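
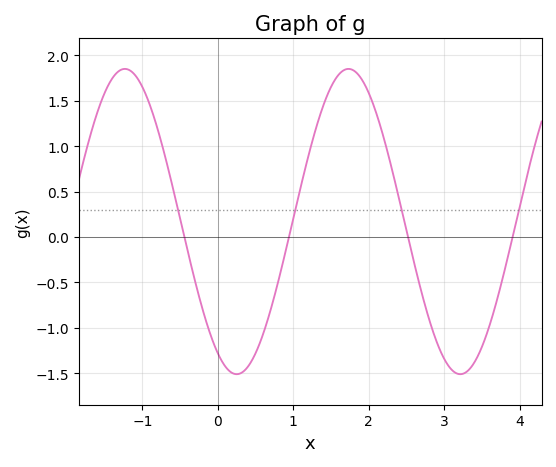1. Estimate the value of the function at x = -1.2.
1.85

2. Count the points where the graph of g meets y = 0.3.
4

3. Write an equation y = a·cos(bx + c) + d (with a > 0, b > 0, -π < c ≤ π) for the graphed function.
y = 1.68cos(2.12x + 2.61) + 0.17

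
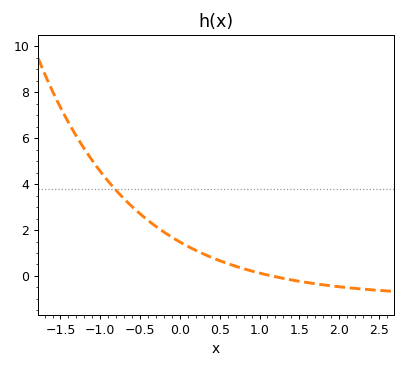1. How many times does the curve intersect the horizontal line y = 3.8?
1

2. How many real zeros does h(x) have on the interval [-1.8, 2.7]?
1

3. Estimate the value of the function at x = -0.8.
3.8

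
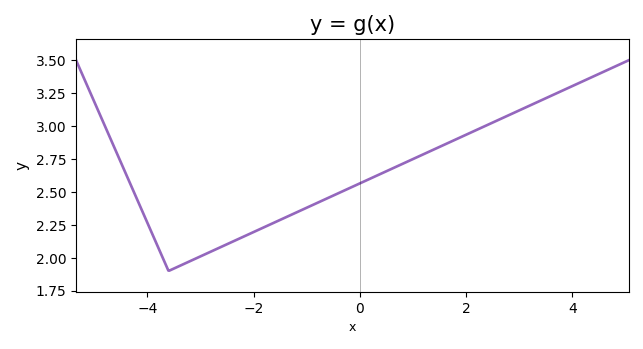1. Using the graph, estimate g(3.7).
3.24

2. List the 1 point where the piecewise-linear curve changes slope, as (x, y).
(-3.6, 1.9)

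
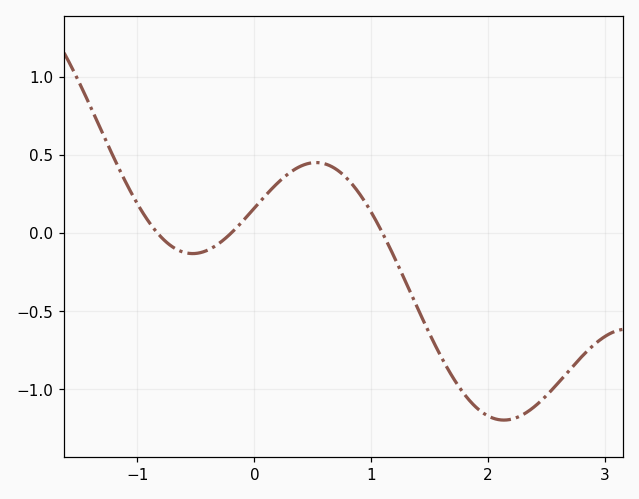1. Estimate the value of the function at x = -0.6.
-0.1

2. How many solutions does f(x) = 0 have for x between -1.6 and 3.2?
3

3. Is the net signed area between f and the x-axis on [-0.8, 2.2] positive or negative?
negative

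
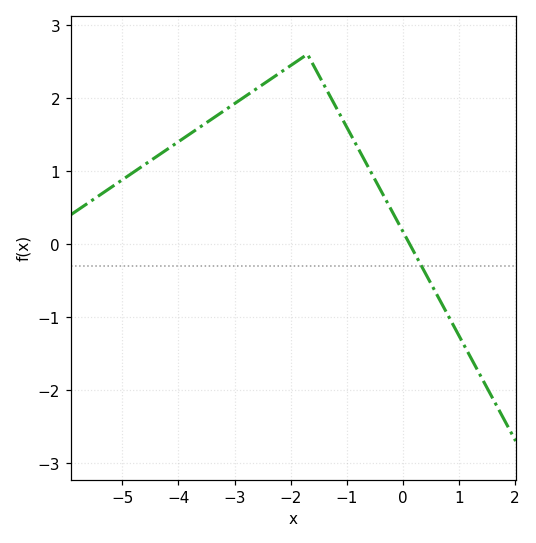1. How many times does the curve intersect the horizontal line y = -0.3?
1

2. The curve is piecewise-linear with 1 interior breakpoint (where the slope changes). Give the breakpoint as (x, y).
(-1.7, 2.6)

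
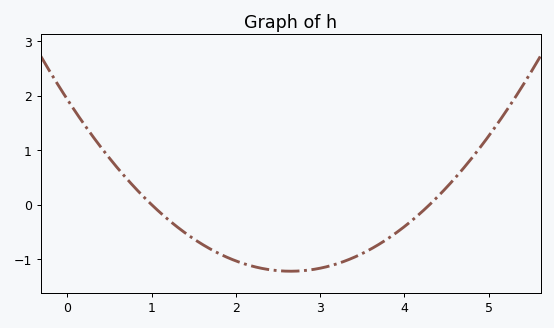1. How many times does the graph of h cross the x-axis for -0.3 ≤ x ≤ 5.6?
2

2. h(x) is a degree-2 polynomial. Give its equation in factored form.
y = 0.45(x - 1)(x - 4.3)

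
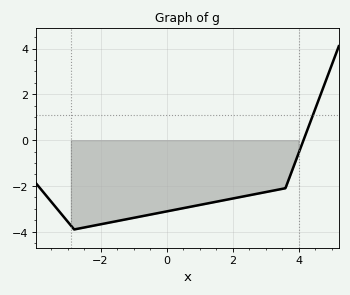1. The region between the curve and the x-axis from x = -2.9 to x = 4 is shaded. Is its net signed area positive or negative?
negative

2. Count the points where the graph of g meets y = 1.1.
1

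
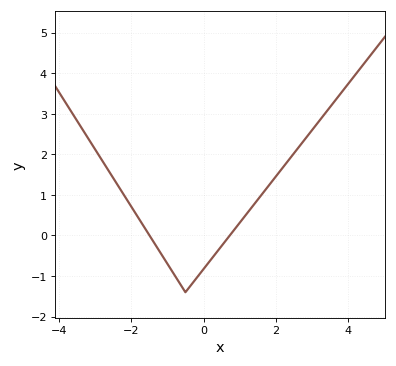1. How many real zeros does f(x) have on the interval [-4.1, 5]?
2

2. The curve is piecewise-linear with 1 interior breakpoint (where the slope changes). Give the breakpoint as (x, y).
(-0.5, -1.4)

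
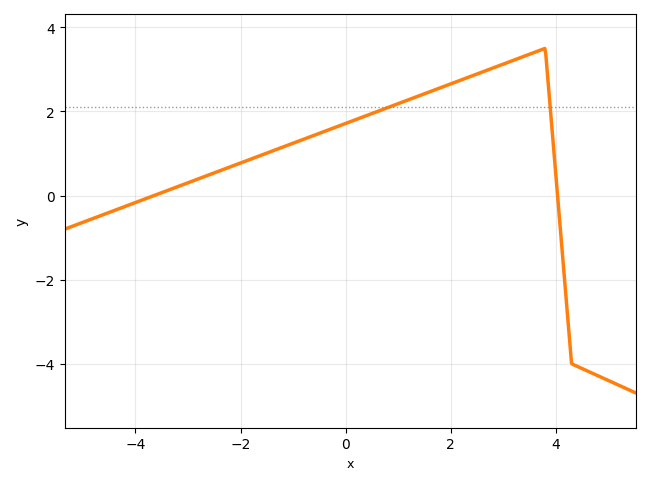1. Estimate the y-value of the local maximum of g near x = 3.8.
3.4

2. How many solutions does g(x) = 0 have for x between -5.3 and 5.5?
2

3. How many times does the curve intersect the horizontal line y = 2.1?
2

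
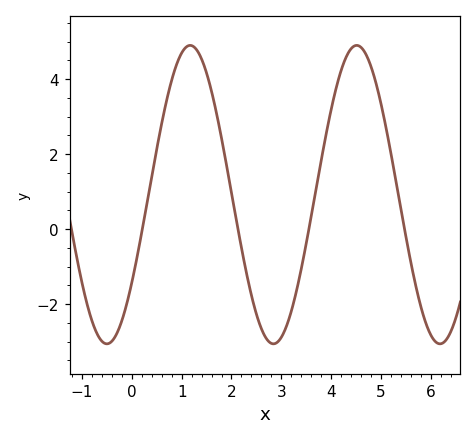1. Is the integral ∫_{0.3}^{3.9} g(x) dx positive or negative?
positive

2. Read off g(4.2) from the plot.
4.23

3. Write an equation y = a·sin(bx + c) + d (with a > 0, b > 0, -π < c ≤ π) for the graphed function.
y = 3.98sin(1.88x - 0.63) + 0.92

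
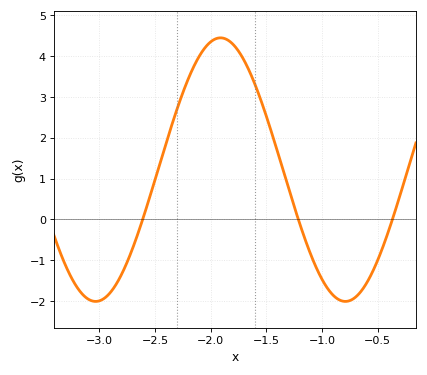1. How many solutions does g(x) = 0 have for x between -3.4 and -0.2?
3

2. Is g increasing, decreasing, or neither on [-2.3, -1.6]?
neither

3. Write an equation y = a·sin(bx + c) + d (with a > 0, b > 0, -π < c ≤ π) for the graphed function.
y = 3.23sin(2.8x + 0.642) + 1.22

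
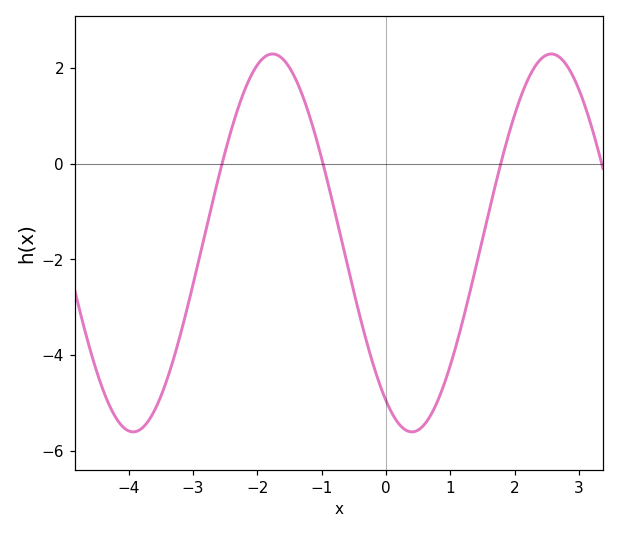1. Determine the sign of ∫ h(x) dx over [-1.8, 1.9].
negative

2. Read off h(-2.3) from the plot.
1.16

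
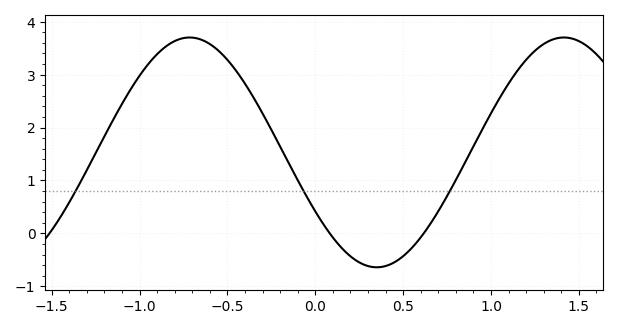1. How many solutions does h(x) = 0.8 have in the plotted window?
3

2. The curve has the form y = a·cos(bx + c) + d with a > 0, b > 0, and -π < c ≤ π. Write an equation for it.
y = 2.17cos(3x + 2.1) + 1.53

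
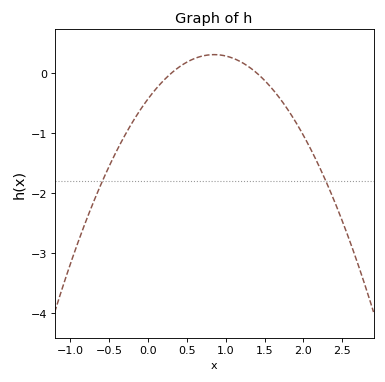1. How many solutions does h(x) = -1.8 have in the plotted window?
2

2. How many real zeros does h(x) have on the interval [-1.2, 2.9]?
2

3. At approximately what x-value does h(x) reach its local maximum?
0.85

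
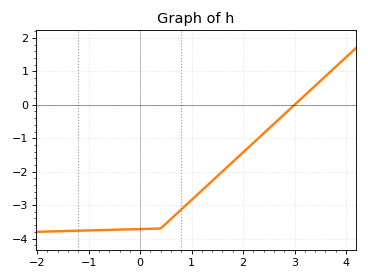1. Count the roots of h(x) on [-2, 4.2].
1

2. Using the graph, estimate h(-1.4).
-3.77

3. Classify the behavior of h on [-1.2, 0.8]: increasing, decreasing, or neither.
increasing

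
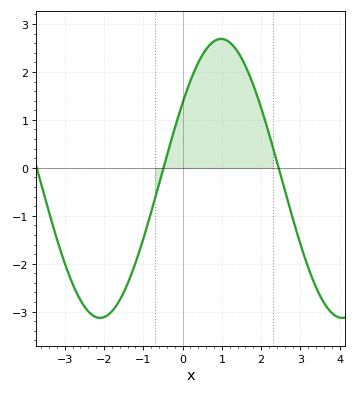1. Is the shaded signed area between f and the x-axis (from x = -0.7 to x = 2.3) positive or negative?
positive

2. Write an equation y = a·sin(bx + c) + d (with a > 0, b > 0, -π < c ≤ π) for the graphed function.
y = 2.91sin(1x + 0.57) - 0.22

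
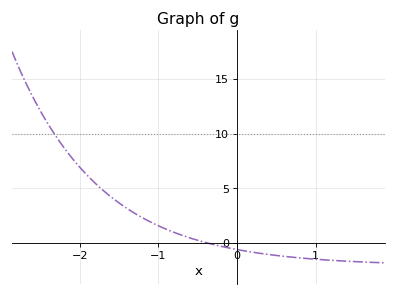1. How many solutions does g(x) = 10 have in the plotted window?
1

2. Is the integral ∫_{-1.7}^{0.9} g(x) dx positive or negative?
positive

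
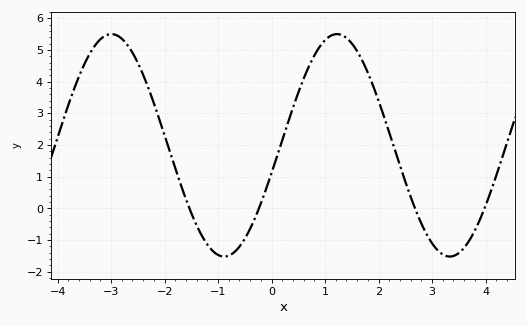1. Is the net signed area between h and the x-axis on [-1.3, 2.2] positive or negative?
positive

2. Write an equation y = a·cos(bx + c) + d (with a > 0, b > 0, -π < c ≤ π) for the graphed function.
y = 3.51cos(1.5x - 1.8) + 1.99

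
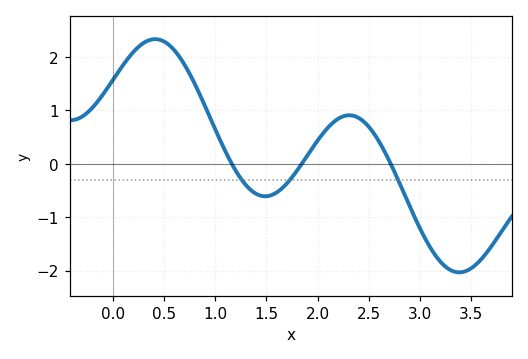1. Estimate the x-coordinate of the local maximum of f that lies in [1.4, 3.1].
2.31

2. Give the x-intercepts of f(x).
1.16, 1.84, 2.72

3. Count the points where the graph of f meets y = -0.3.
3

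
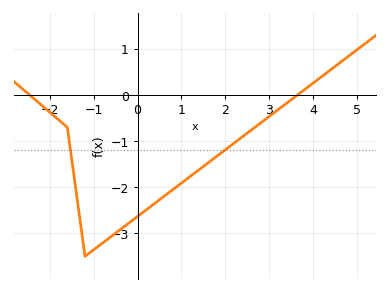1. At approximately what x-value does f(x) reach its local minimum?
-1.2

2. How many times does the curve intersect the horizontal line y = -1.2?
2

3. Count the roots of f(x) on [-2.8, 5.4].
2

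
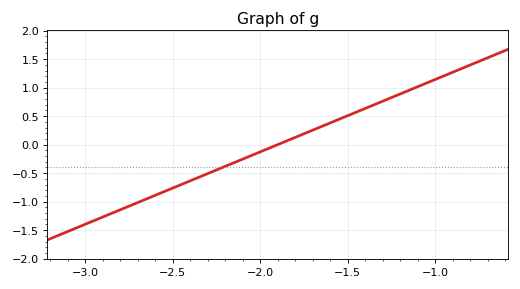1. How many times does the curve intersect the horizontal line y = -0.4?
1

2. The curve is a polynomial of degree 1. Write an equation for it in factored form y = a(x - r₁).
y = 1.27(x + 1.9)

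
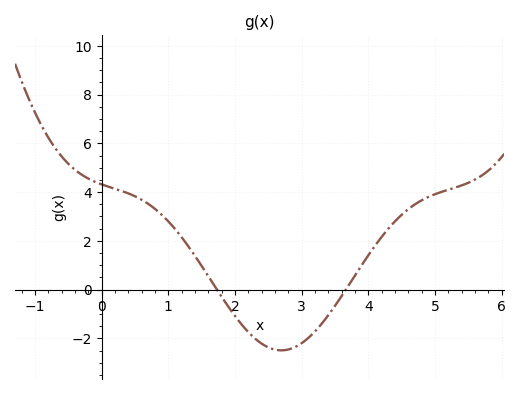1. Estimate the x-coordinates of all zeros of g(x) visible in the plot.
1.73, 3.66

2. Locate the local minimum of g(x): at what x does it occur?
2.7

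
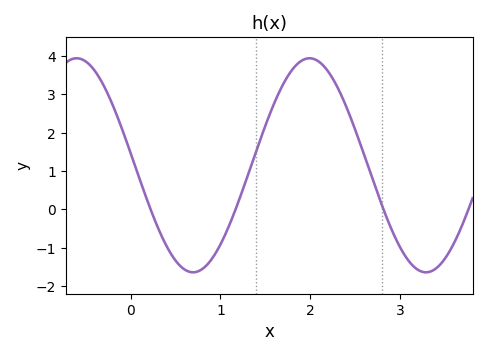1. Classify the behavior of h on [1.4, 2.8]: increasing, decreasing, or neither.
neither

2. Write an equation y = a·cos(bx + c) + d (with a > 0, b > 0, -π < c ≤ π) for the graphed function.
y = 2.79cos(2.42x + 1.46) + 1.15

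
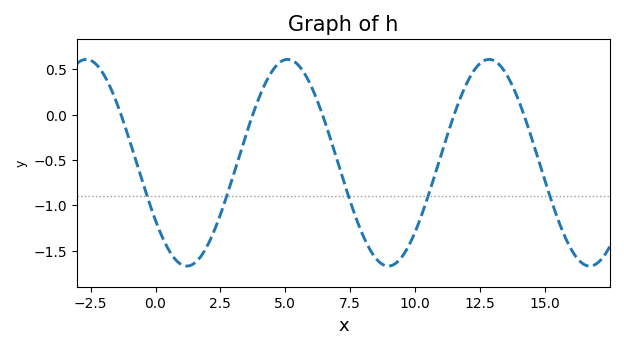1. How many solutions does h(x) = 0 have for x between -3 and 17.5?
5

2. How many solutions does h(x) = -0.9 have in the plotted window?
5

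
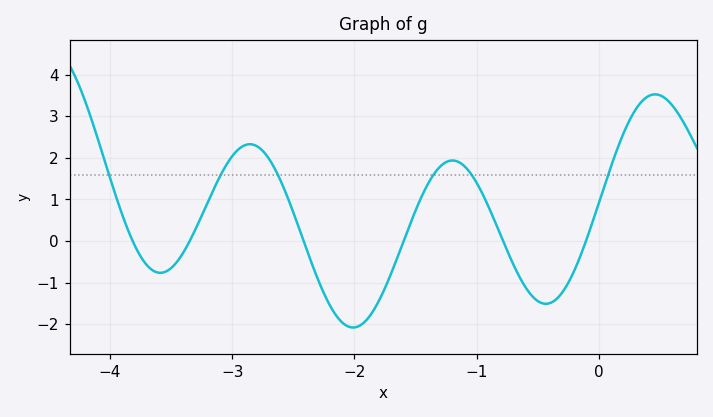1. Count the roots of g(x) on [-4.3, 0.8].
6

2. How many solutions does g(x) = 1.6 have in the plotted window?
6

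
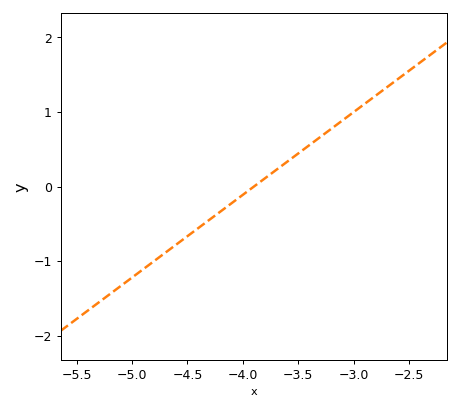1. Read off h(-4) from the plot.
-0.1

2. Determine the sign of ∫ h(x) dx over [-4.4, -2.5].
positive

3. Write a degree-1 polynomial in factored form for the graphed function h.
y = 1.11(x + 3.9)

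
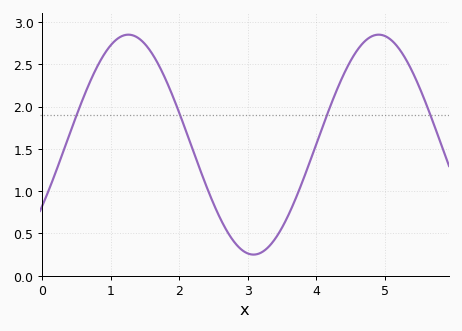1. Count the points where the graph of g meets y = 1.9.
4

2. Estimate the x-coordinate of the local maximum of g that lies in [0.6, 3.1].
1.26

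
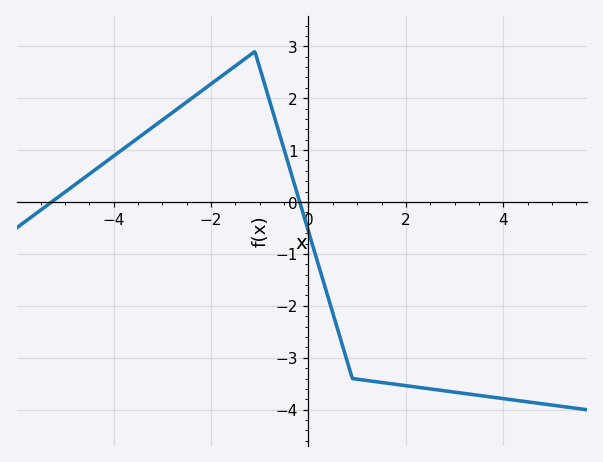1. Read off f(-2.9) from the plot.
1.6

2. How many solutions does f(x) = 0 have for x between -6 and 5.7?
2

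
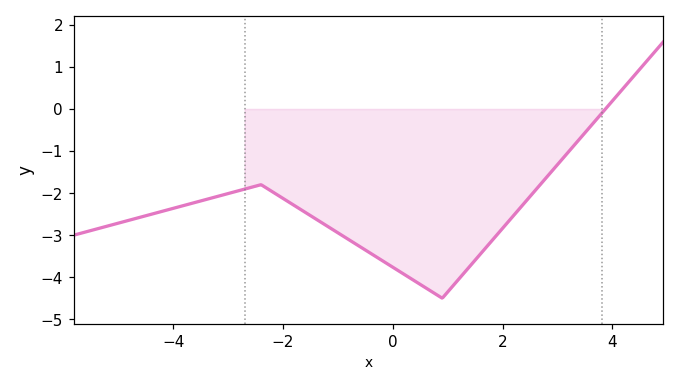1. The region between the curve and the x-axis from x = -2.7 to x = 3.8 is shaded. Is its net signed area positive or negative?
negative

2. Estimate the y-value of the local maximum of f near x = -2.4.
-1.8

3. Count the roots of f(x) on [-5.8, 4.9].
1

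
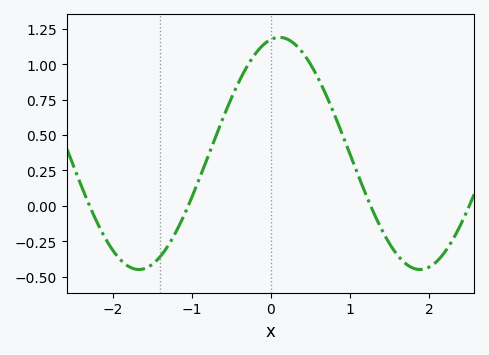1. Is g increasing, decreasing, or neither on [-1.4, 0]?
increasing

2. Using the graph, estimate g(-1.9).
-0.382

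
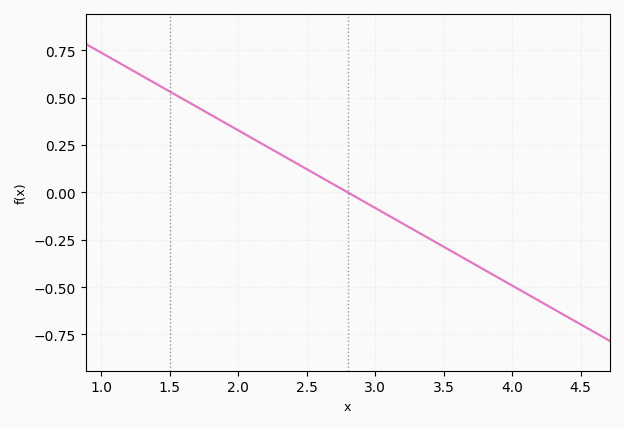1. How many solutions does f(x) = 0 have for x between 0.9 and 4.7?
1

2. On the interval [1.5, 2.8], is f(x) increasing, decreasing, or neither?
decreasing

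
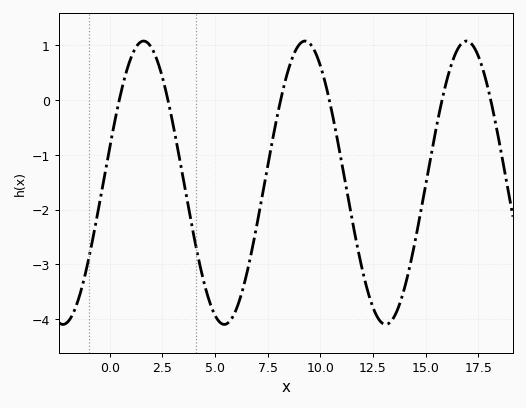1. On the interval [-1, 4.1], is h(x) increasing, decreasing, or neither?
neither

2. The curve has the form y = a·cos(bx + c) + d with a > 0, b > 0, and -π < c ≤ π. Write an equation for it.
y = 2.59cos(0.82x - 1.32) - 1.51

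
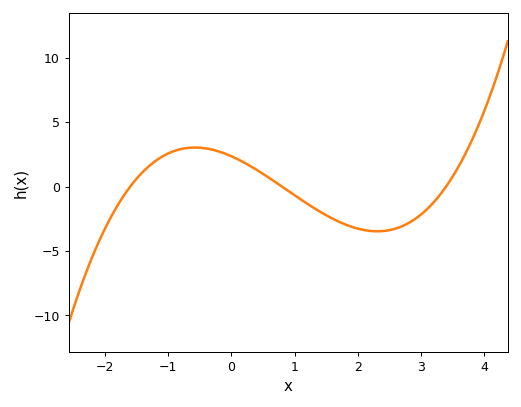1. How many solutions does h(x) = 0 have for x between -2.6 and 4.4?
3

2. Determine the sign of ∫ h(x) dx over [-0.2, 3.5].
negative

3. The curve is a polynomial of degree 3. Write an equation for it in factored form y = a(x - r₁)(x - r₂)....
y = 0.54(x + 1.6)(x - 0.8)(x - 3.4)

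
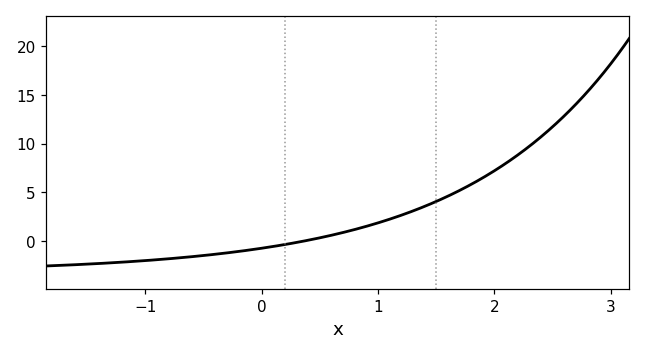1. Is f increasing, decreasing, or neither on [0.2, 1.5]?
increasing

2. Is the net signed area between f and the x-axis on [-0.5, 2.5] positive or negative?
positive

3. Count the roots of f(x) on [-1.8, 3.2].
1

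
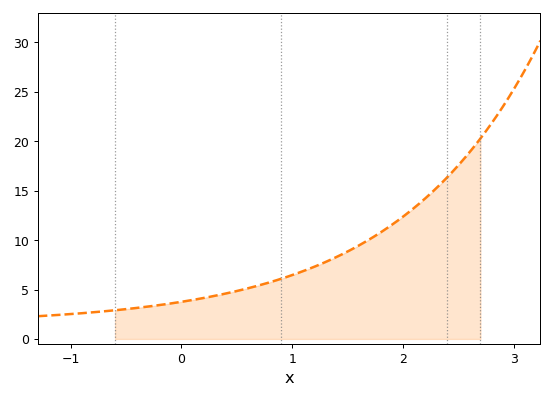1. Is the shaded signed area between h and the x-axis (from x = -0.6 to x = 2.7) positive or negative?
positive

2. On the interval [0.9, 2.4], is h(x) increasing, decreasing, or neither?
increasing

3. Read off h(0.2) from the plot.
4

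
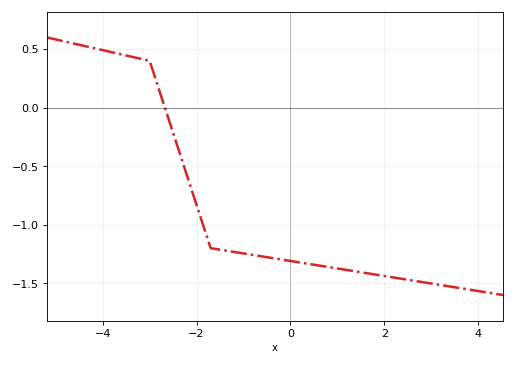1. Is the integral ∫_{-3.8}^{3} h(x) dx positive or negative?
negative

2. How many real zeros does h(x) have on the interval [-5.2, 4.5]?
1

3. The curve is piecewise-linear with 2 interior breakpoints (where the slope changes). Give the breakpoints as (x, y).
(-3, 0.4); (-1.7, -1.2)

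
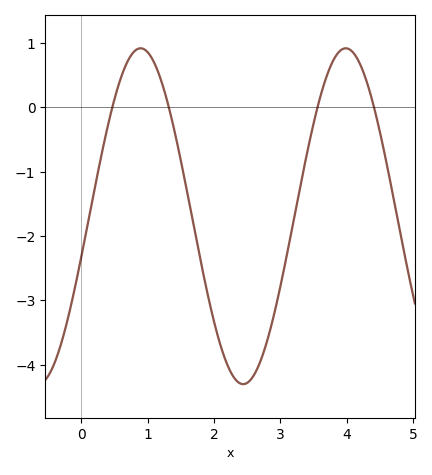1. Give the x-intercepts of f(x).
0.5, 1.3, 3.6, 4.4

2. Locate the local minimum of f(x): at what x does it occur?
2.4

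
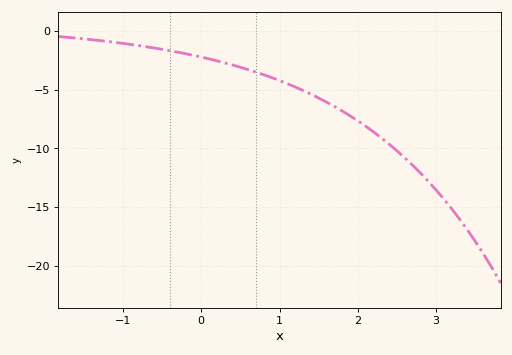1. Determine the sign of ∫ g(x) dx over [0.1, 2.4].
negative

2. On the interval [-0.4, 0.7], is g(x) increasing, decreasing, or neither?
decreasing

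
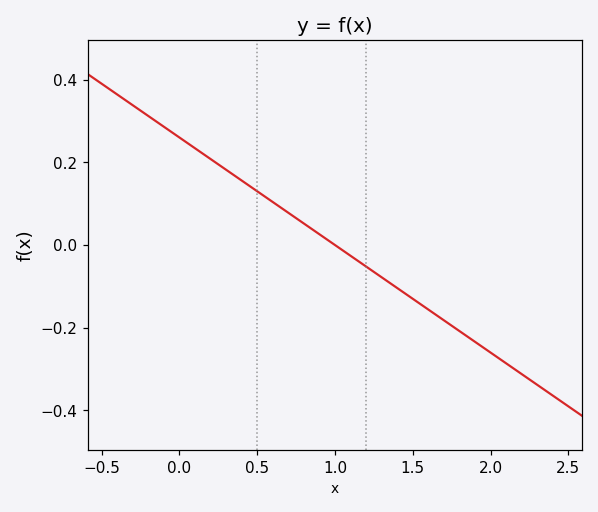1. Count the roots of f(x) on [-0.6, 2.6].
1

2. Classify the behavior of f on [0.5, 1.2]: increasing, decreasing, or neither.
decreasing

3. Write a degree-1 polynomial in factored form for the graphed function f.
y = -0.26(x - 1)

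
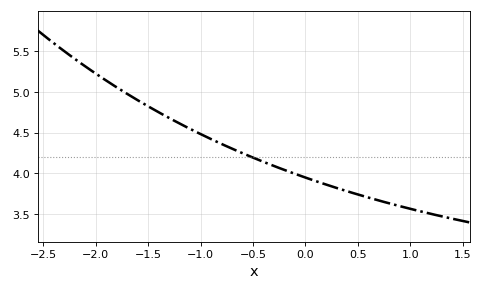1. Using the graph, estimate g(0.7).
3.65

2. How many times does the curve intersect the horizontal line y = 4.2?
1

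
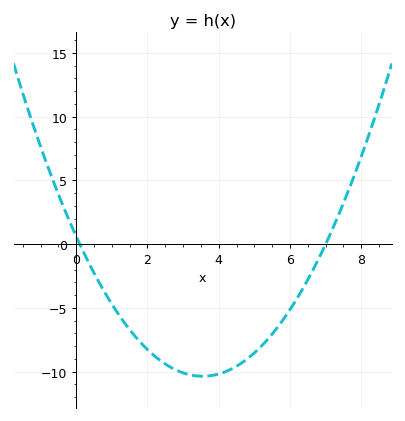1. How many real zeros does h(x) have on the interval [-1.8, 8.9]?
2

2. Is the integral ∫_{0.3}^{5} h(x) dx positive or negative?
negative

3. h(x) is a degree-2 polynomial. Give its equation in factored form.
y = 0.87(x - 0.1)(x - 7)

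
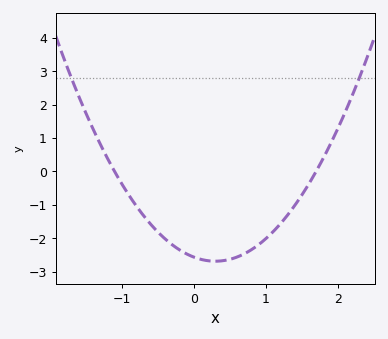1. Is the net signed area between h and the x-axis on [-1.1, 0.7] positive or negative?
negative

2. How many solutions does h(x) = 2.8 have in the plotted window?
2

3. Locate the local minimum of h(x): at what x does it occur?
0.3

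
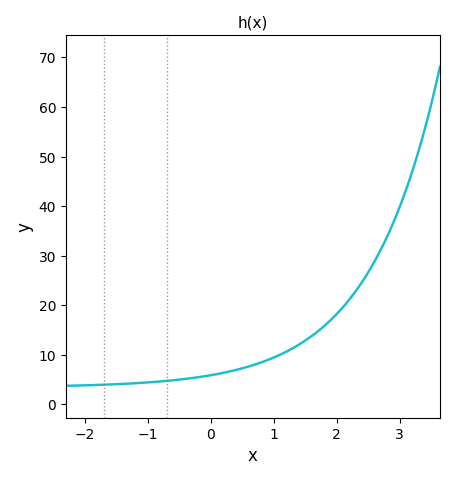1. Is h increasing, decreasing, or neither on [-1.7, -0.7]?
increasing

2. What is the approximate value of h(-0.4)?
5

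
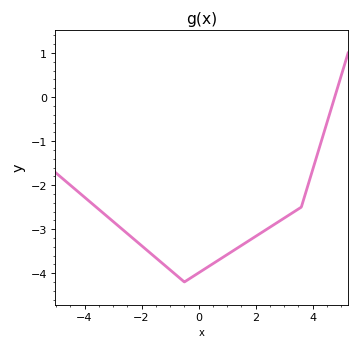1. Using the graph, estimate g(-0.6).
-4.14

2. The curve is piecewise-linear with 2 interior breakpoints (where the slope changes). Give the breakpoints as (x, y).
(-0.5, -4.2); (3.6, -2.5)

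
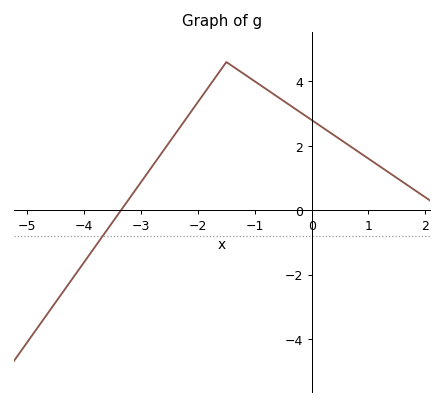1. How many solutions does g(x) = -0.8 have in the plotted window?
1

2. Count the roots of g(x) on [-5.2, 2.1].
1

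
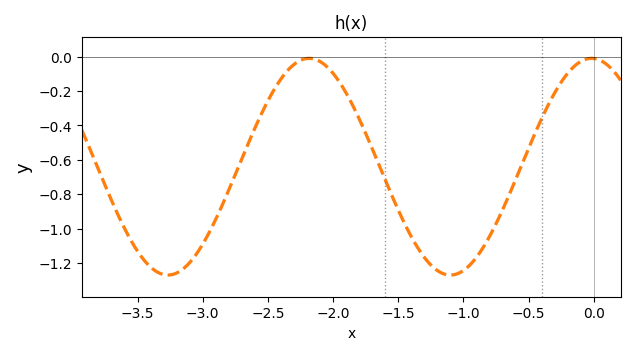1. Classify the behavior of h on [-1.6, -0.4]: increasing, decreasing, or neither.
neither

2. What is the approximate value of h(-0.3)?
-0.22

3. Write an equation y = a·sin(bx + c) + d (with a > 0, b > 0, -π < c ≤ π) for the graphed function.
y = 0.63sin(2.9x + 1.6) - 0.64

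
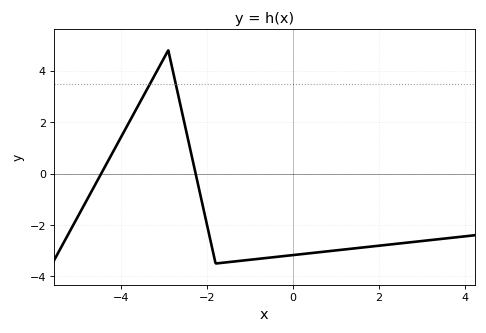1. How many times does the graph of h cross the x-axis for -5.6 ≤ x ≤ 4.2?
2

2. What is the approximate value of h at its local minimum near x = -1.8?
-3.5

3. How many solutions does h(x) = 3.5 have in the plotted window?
2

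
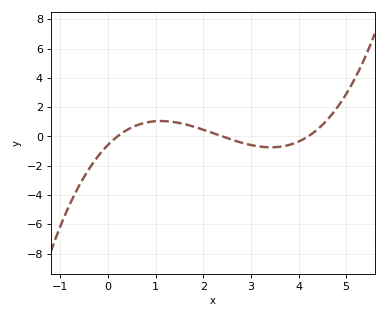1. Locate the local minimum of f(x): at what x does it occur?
3.42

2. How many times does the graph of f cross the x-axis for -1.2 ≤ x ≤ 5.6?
3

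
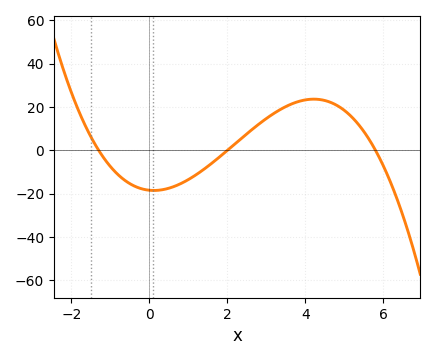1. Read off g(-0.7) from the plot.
-12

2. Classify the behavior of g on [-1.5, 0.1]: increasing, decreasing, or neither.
decreasing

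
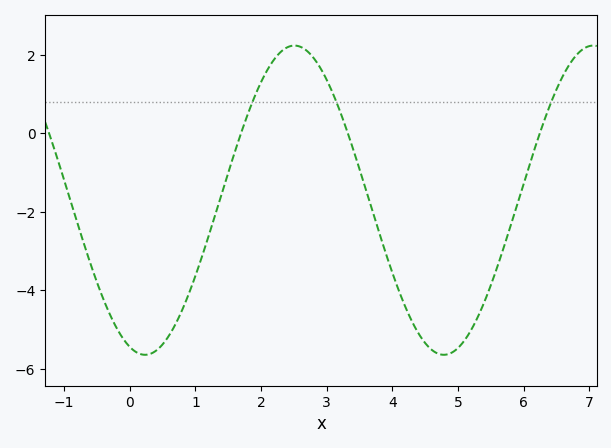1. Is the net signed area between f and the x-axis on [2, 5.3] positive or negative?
negative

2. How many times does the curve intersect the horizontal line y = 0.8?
3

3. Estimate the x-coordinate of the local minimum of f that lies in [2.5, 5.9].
4.78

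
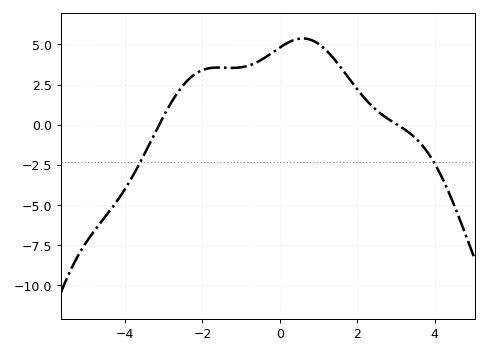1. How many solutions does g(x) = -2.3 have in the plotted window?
2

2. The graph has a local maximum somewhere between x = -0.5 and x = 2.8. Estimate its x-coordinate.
0.6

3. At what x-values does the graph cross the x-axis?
-3.2, 3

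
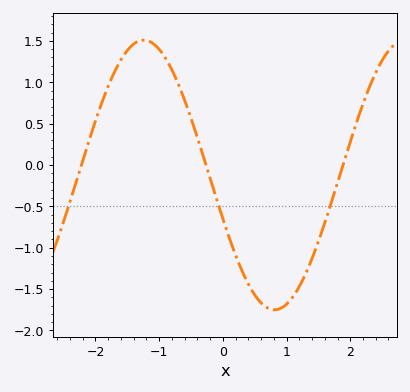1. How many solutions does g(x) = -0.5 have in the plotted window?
3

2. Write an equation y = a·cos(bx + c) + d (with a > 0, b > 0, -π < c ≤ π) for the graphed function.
y = 1.63cos(1.53x + 1.9) - 0.12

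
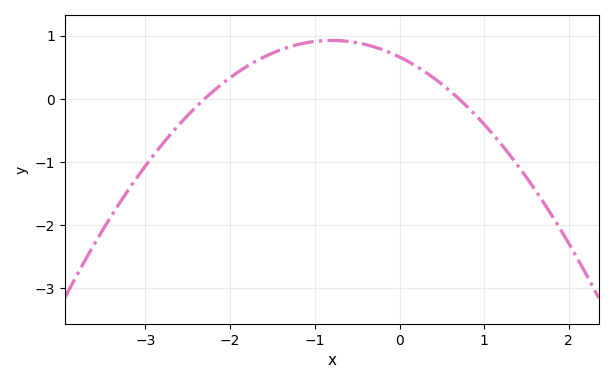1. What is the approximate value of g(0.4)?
0.3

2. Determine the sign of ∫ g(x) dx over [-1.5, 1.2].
positive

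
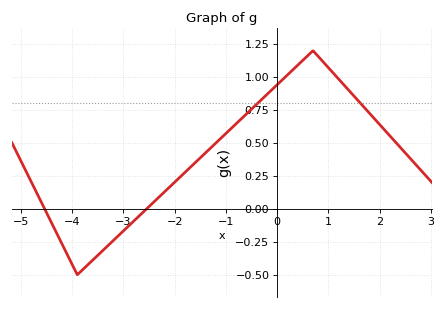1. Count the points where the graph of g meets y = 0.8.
2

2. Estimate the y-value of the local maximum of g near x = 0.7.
1.2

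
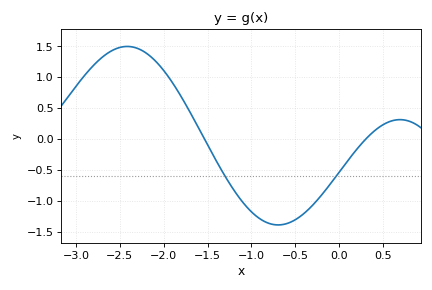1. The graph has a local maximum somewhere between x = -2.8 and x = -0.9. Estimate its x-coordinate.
-2.42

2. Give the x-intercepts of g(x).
-1.53, 0.302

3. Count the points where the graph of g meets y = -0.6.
2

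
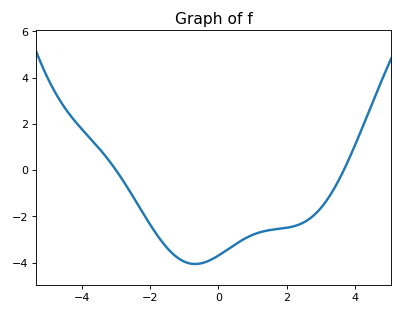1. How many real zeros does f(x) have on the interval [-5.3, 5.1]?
2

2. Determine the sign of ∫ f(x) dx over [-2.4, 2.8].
negative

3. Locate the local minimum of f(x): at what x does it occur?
-0.6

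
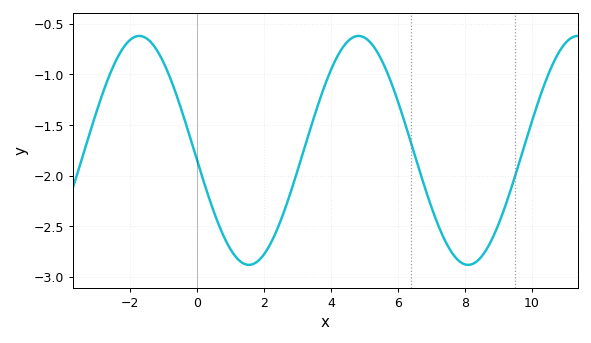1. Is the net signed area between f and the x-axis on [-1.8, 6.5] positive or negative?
negative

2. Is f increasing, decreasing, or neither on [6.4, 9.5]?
neither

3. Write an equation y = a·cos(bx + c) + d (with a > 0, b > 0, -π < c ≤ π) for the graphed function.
y = 1.13cos(0.96x + 1.7) - 1.75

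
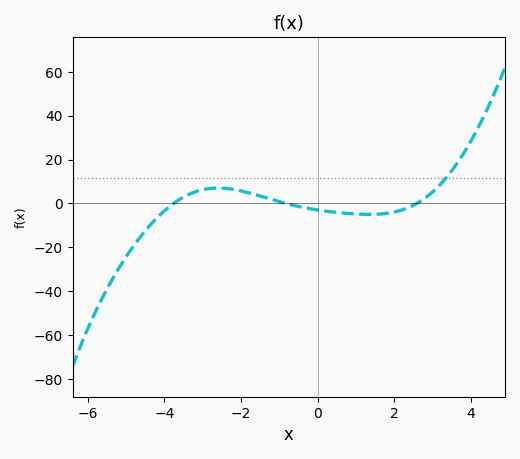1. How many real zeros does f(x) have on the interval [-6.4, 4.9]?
3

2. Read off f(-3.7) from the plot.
0.696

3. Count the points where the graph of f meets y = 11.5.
1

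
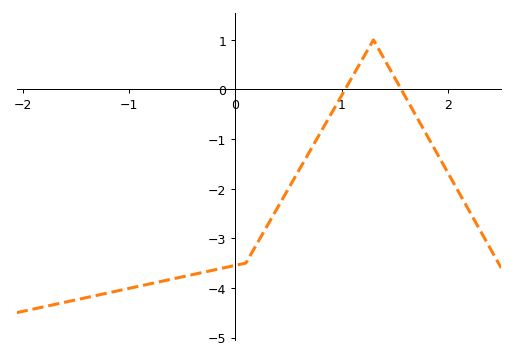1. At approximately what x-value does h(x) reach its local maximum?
1.3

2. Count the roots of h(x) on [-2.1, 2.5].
2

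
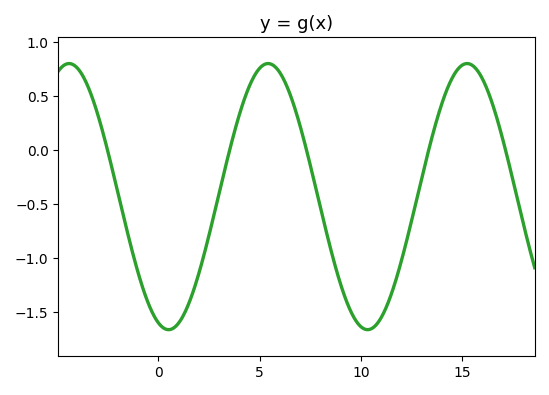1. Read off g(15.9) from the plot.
0.692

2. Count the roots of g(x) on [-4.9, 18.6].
5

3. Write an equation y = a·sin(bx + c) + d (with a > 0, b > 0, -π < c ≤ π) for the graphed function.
y = 1.23sin(0.64x - 1.9) - 0.43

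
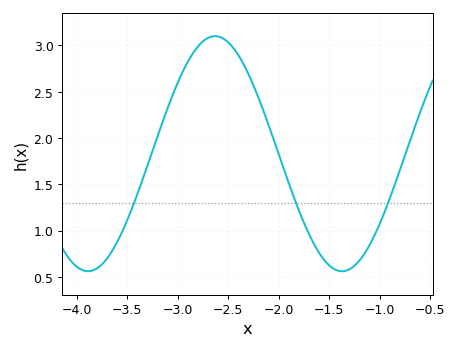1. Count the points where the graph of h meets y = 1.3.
3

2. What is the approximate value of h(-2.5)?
3.03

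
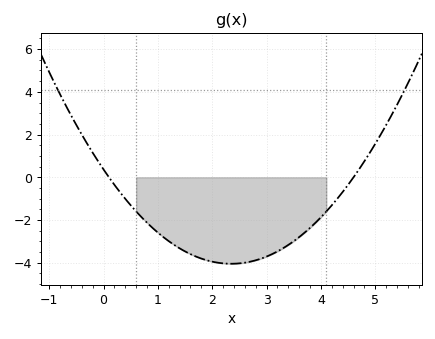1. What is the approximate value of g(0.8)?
-2.2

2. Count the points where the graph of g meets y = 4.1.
2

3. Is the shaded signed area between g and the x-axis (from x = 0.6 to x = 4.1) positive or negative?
negative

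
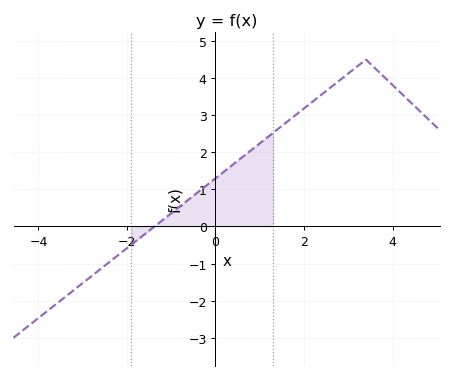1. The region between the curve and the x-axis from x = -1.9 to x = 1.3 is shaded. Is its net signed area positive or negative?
positive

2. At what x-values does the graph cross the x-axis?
-1.38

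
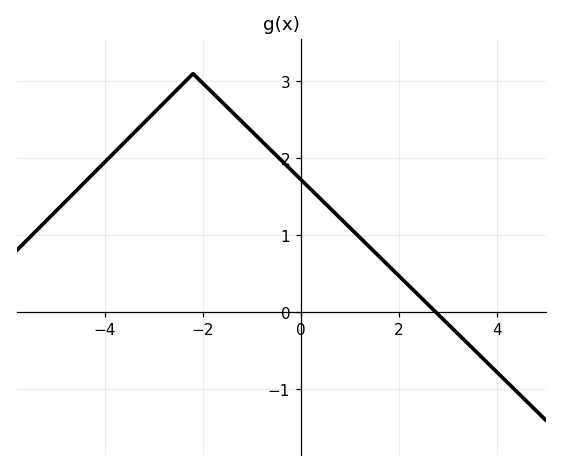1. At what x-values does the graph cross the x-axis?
2.8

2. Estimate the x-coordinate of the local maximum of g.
-2.2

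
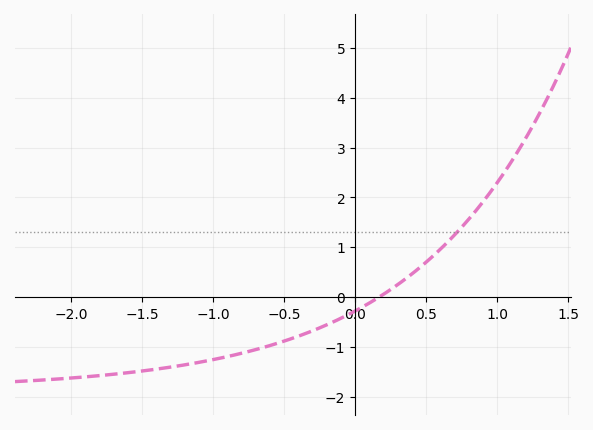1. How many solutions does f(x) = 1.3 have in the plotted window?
1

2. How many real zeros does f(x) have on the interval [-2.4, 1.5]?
1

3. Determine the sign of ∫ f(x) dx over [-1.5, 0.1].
negative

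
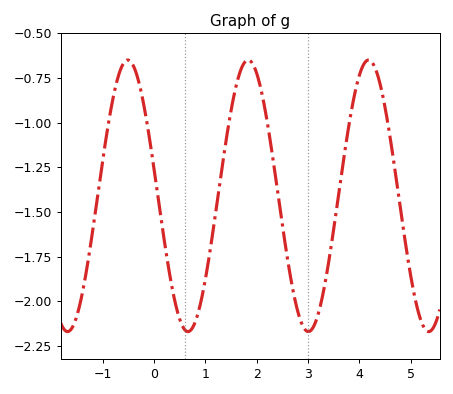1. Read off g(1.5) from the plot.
-0.934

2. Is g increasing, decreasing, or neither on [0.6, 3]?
neither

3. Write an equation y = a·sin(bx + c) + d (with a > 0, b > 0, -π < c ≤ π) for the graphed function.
y = 0.76sin(2.68x + 2.94) - 1.41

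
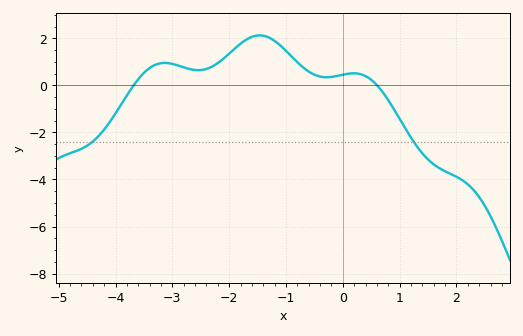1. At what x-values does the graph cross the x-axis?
-3.6, 0.6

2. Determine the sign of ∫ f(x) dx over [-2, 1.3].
positive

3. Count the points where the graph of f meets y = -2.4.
2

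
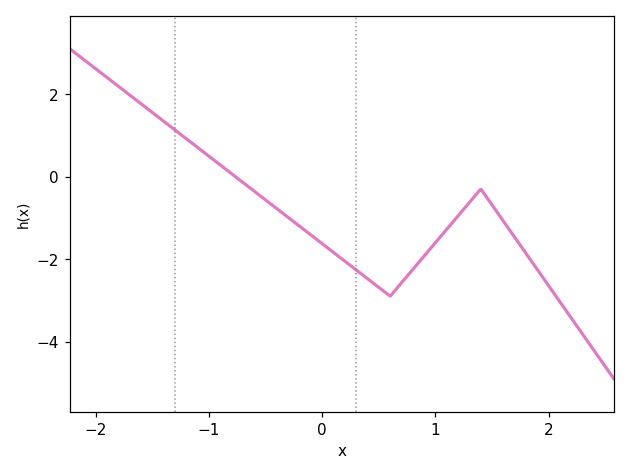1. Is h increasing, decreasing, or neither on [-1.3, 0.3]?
decreasing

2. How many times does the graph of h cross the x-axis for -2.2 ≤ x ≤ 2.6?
1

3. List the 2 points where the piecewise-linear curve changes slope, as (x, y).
(0.6, -2.9); (1.4, -0.3)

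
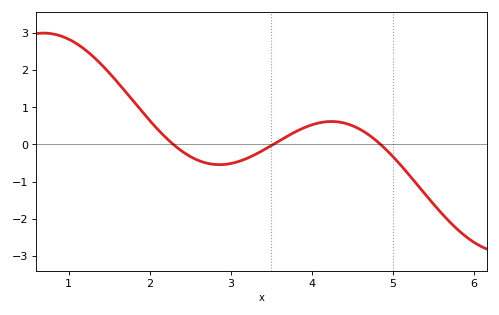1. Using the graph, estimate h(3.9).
0.4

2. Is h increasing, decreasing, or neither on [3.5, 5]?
neither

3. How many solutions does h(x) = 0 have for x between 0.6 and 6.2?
3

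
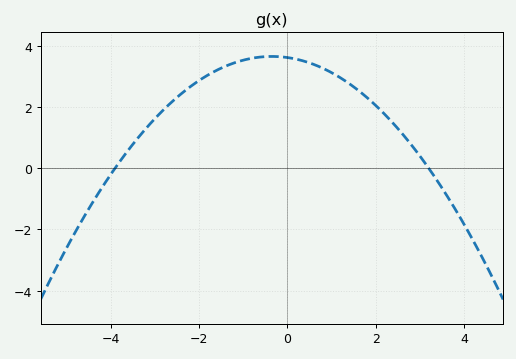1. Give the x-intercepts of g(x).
-3.8, 3.2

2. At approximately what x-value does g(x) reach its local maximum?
-0.4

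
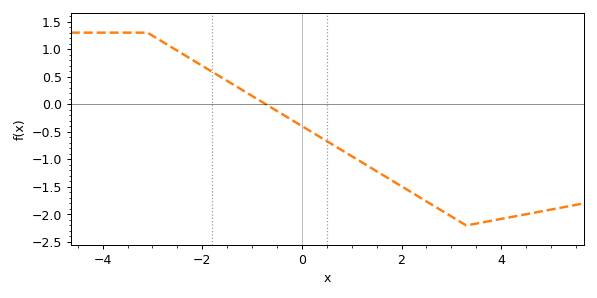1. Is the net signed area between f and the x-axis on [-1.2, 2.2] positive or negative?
negative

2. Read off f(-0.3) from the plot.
-0.231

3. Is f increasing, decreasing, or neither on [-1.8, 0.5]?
decreasing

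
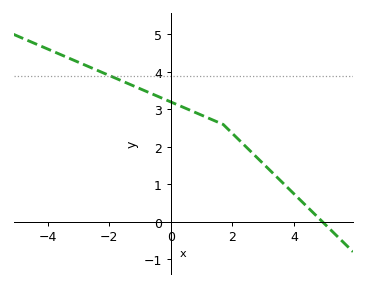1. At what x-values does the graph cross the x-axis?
4.93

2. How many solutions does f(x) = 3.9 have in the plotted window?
1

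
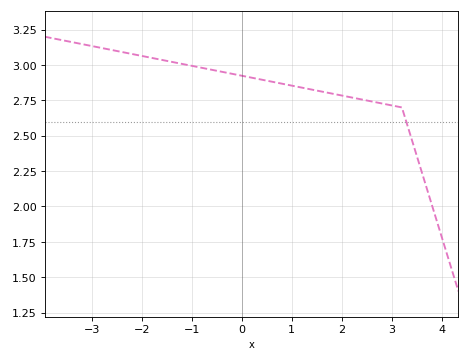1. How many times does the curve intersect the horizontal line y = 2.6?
1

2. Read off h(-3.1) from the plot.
3.14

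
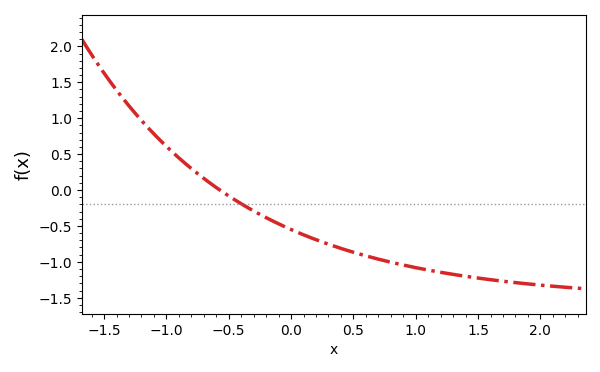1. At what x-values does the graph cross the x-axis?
-0.6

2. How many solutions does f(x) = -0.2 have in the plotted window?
1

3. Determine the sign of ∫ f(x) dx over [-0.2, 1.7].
negative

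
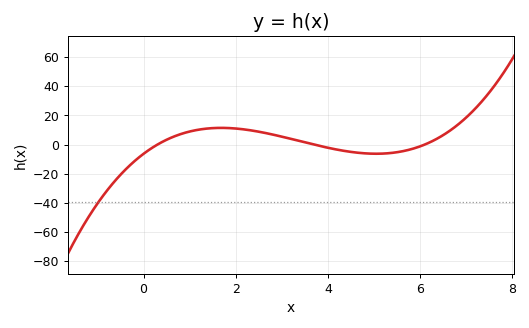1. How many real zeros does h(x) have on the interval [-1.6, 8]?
3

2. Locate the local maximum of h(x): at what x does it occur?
1.6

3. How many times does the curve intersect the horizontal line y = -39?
1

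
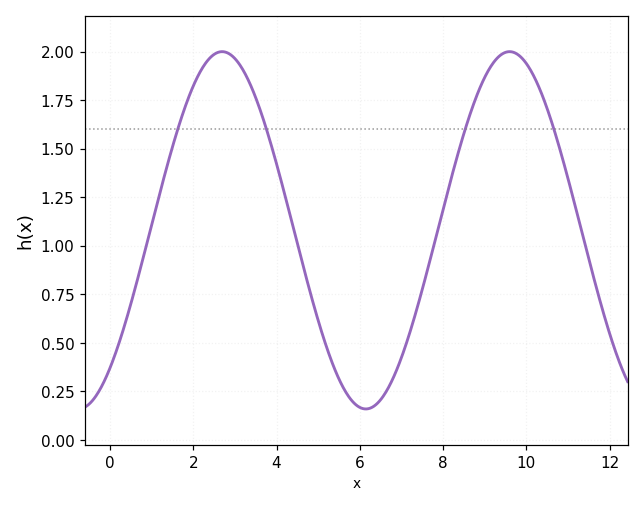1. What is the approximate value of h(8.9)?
1.8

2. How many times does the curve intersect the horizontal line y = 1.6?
4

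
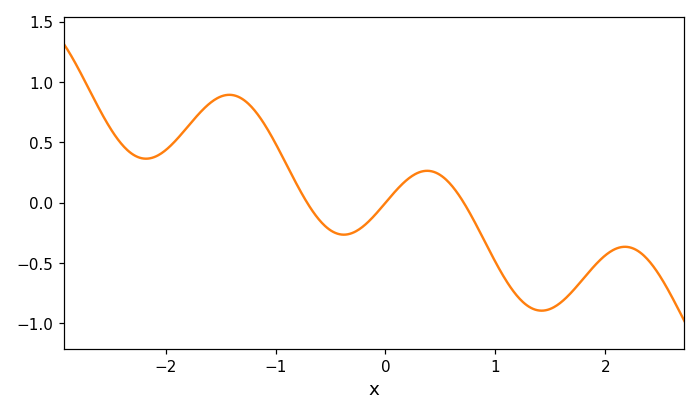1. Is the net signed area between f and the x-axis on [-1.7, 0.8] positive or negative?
positive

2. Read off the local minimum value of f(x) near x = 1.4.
-0.9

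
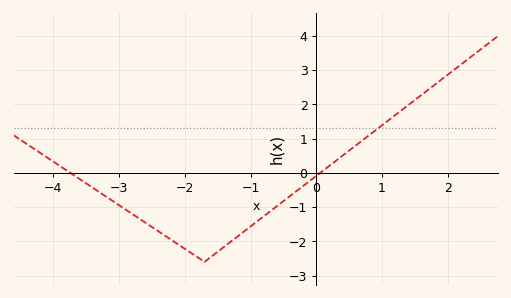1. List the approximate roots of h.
-3.7, 0.1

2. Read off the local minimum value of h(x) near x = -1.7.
-2.6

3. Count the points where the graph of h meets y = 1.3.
1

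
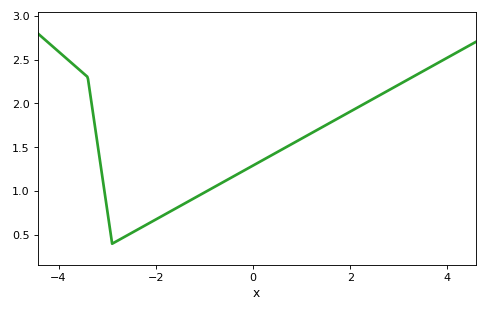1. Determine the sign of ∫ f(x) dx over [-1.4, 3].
positive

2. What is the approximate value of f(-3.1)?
1.16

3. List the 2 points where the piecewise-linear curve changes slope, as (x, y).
(-3.4, 2.3); (-2.9, 0.4)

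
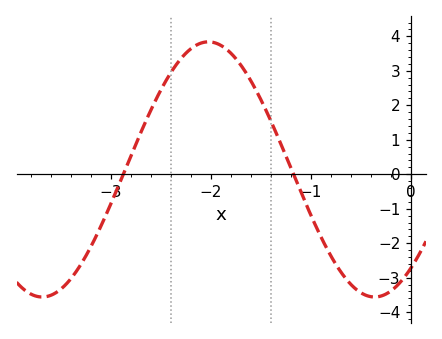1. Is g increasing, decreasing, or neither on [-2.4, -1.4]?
neither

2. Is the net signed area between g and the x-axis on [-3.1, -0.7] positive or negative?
positive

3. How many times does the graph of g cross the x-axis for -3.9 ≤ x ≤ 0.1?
2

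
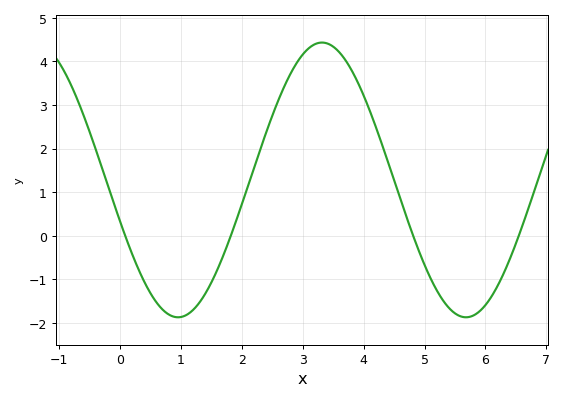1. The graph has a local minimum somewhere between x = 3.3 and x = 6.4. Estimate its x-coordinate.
5.68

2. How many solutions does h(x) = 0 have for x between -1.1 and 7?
4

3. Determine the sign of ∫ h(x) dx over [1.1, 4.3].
positive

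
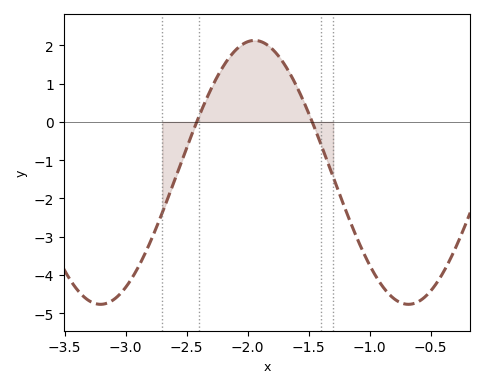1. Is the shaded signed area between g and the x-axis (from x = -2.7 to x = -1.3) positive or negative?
positive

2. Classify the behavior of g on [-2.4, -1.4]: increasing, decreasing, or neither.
neither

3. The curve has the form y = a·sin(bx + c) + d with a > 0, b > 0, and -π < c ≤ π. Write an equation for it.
y = 3.45sin(2.5x + 0.13) - 1.32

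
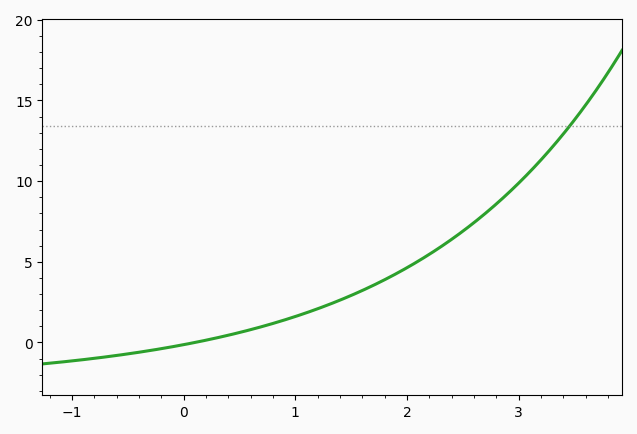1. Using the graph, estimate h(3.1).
10.6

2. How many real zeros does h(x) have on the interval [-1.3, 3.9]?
1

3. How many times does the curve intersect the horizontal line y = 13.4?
1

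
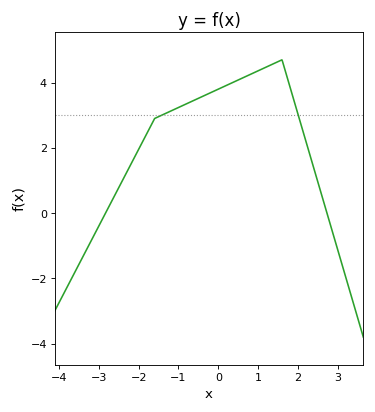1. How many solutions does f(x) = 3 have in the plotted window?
2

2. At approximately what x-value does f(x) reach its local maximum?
1.6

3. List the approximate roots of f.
-2.8, 2.8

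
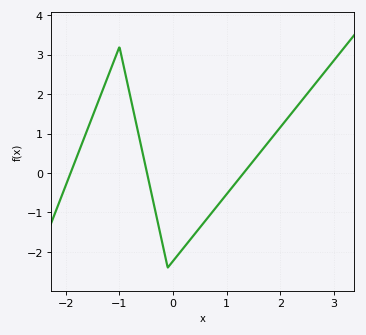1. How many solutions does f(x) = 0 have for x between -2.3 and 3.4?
3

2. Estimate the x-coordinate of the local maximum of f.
-1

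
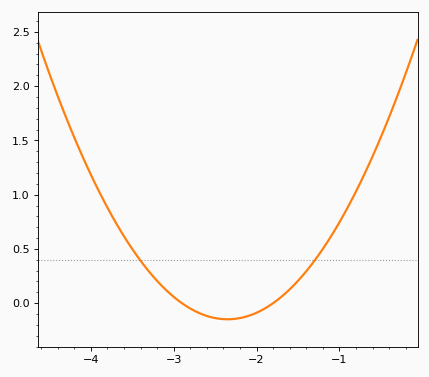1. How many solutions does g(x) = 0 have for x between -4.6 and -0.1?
2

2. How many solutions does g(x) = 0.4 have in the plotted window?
2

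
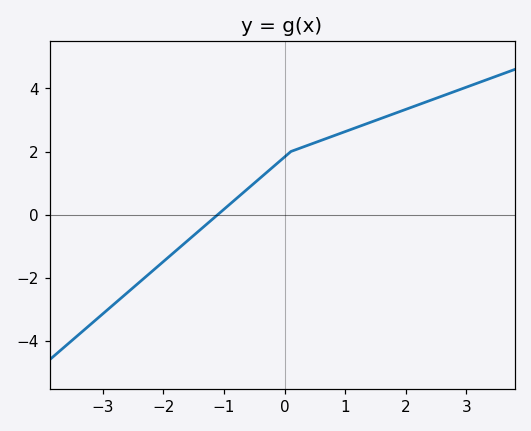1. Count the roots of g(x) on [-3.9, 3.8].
1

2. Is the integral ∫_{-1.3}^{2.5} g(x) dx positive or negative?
positive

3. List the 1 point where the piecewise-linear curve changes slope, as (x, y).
(0.1, 2)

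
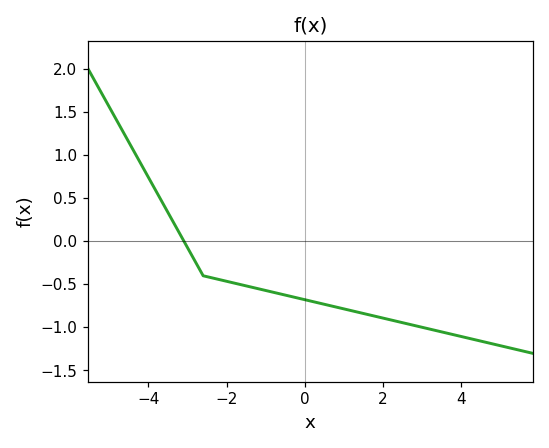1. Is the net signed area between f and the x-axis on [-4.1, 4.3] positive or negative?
negative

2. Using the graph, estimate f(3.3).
-1.05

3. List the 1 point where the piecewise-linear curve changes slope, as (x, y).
(-2.6, -0.4)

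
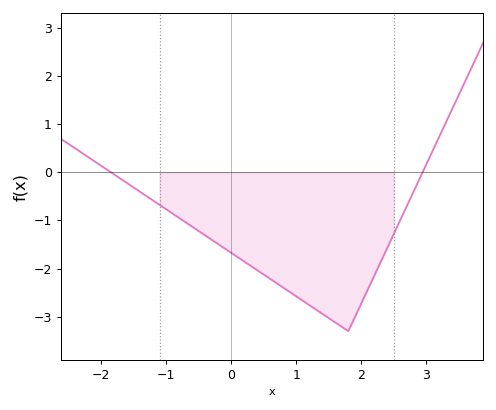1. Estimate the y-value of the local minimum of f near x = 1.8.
-3.3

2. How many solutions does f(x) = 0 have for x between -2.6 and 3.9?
2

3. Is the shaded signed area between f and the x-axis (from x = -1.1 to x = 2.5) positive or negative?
negative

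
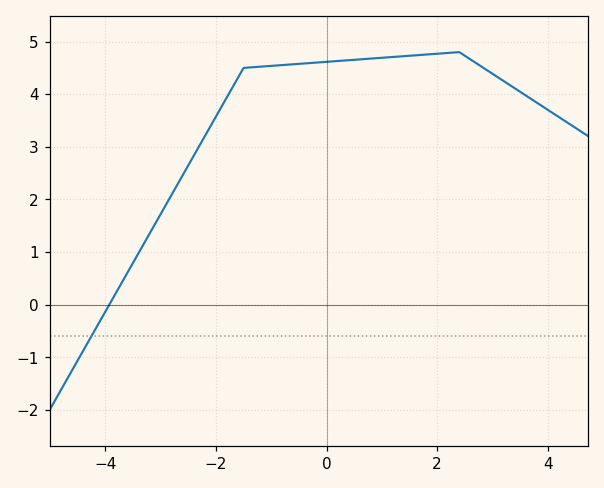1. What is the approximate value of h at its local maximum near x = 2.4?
4.8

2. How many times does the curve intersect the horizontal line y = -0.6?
1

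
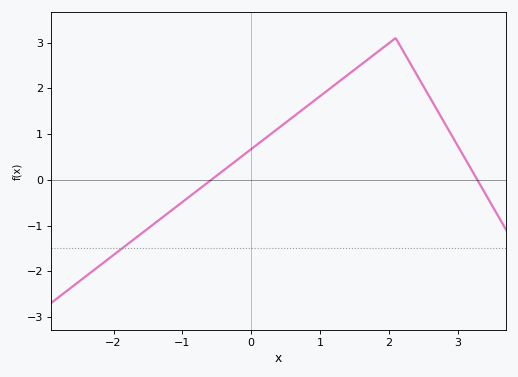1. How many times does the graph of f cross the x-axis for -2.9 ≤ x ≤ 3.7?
2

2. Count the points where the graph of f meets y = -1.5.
1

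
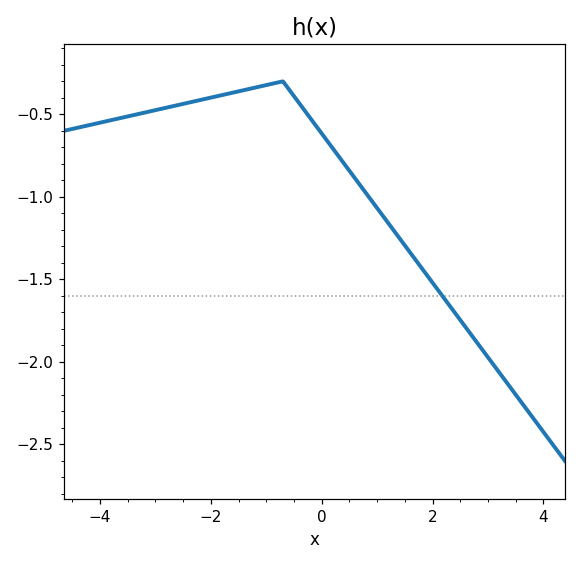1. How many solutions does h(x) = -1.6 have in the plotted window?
1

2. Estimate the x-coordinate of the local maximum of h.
-0.8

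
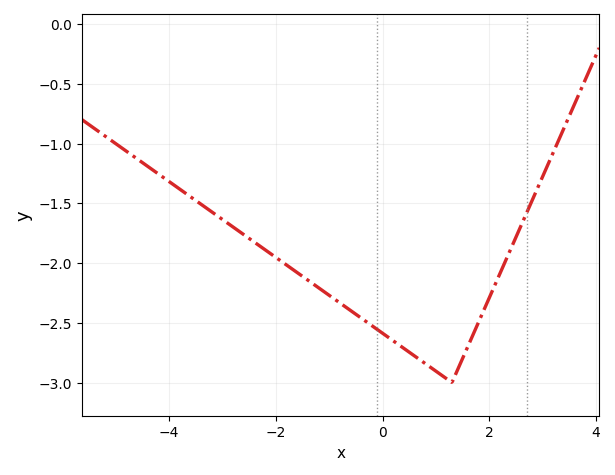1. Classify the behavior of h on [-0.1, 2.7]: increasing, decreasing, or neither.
neither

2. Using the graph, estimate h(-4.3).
-1.2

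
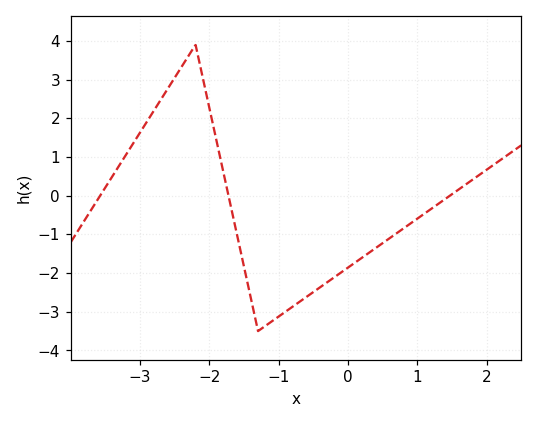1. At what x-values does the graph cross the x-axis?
-3.6, -1.7, 1.5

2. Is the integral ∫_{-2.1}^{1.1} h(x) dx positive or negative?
negative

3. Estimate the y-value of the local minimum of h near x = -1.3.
-3.5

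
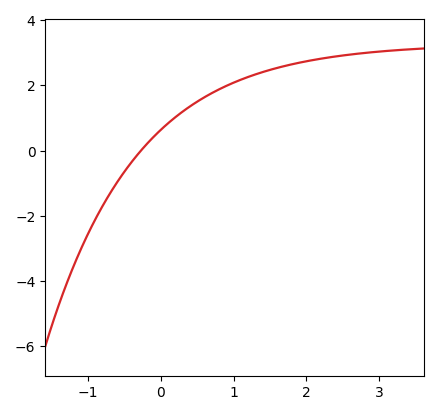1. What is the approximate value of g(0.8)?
1.88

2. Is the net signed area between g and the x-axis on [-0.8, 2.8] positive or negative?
positive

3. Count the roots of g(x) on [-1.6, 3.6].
1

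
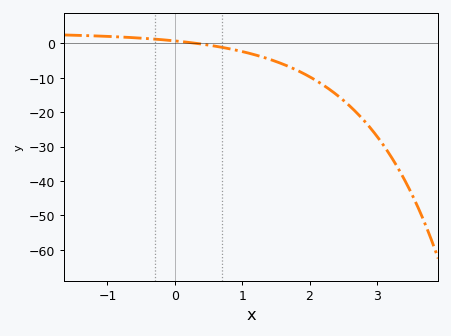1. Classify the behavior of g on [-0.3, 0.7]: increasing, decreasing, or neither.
decreasing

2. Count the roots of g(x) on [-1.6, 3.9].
1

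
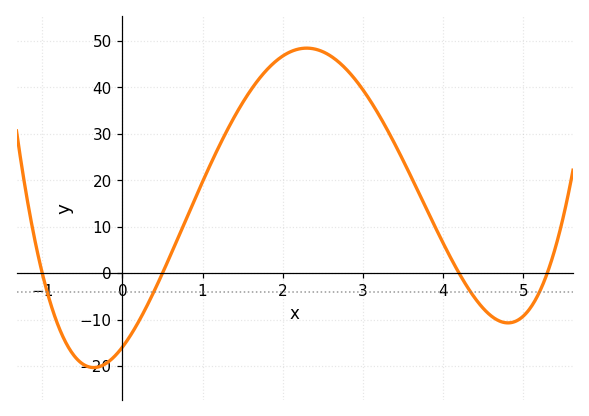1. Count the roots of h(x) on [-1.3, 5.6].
4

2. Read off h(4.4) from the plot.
-5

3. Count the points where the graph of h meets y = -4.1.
4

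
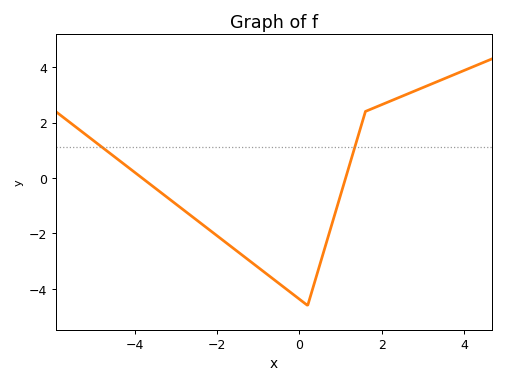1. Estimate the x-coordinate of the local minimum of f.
0.2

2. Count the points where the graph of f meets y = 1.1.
2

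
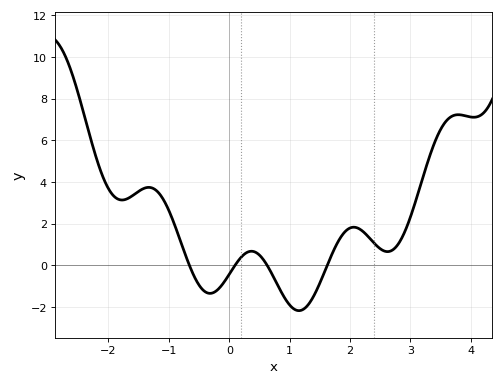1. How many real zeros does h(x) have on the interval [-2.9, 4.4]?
4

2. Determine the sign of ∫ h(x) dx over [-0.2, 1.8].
negative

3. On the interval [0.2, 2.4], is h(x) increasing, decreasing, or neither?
neither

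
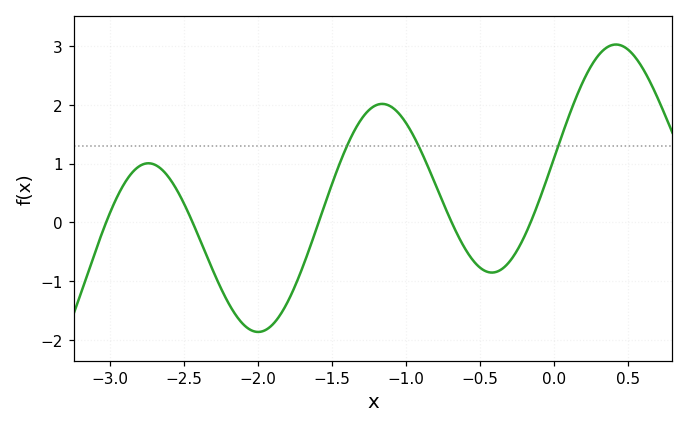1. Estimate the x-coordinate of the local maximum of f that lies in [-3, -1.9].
-2.7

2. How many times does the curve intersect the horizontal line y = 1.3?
3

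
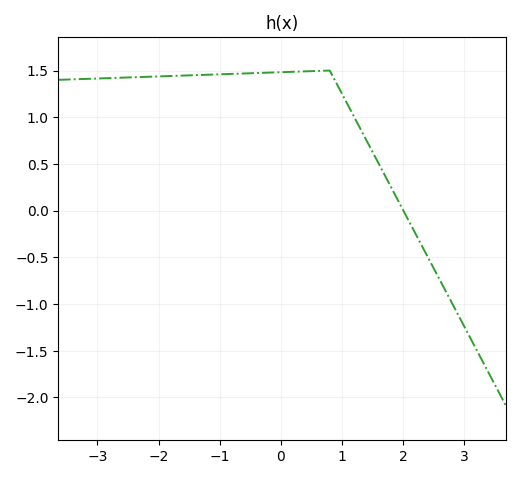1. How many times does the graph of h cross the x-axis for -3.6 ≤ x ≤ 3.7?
1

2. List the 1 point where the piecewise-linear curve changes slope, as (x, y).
(0.8, 1.5)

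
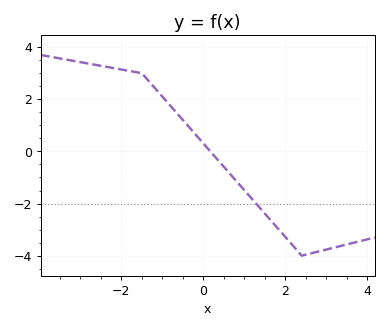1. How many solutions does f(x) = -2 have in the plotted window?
1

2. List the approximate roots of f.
0.2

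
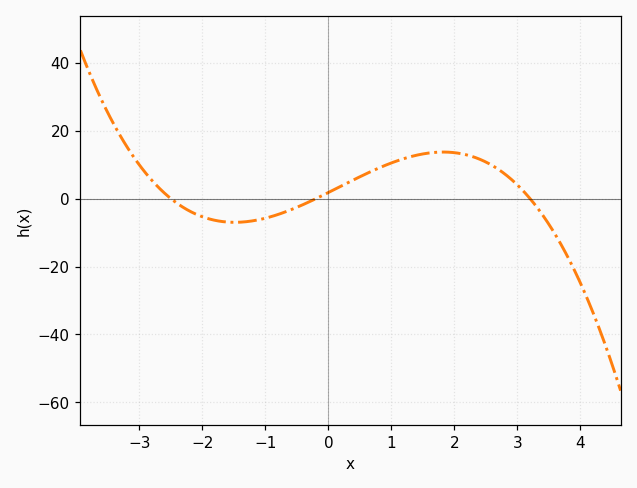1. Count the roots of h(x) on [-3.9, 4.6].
3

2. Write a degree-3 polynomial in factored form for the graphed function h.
y = -1.14(x + 2.5)(x + 0.2)(x - 3.2)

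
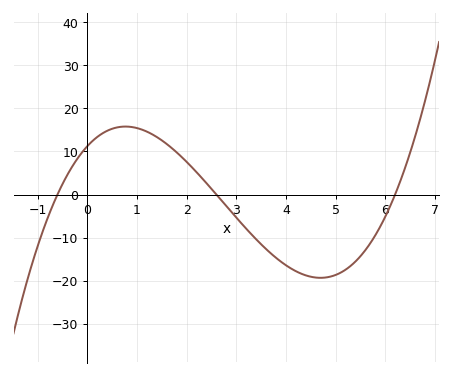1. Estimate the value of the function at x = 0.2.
13.4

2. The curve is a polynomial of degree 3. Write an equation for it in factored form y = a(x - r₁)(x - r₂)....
y = 1.16(x + 0.6)(x - 2.6)(x - 6.2)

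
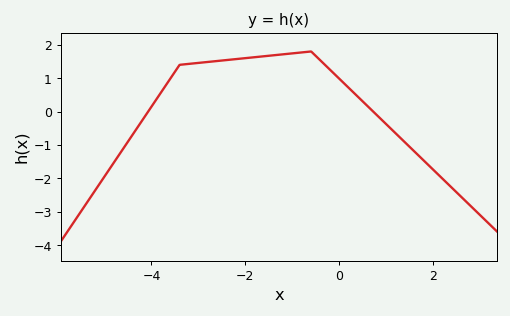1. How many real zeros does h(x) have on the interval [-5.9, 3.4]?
2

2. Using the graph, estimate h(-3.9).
0.353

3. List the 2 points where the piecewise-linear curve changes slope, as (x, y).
(-3.4, 1.4); (-0.6, 1.8)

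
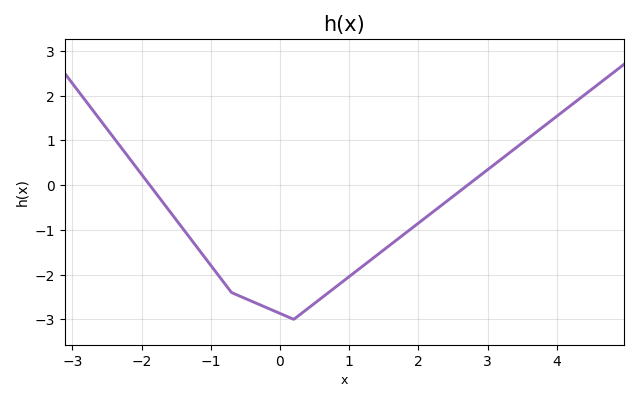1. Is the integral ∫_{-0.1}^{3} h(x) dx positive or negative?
negative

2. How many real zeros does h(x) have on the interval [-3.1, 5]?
2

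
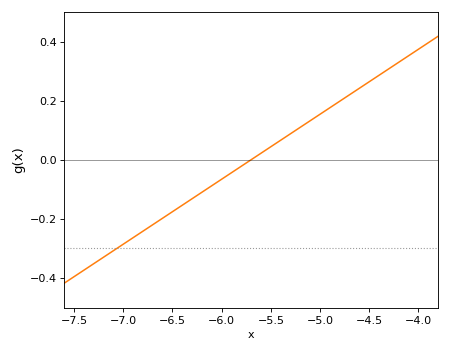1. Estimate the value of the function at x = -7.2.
-0.33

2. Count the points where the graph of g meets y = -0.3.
1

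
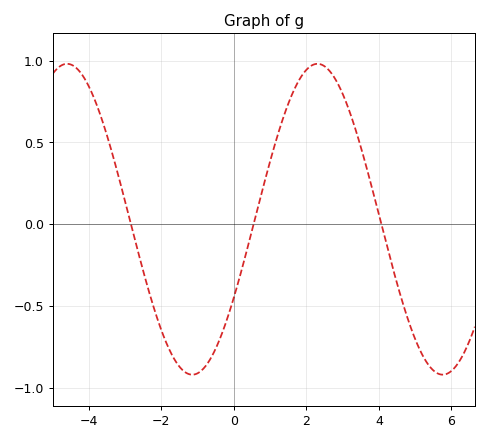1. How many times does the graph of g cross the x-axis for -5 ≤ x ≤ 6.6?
3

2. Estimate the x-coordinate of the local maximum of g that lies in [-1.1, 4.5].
2.4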